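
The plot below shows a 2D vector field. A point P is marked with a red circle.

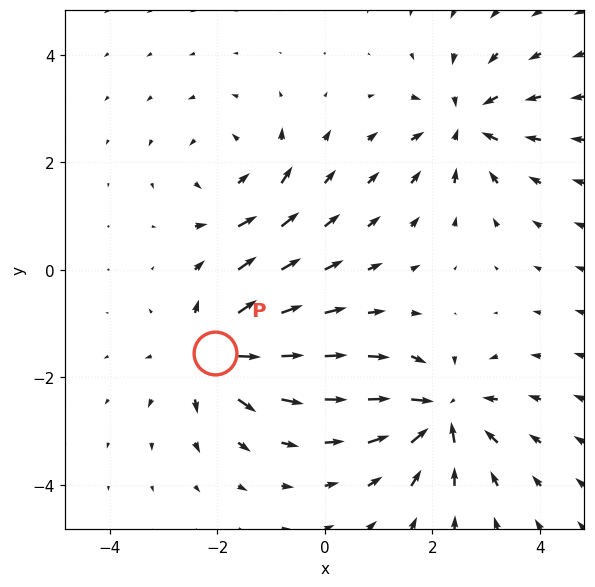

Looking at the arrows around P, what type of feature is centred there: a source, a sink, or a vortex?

At P (-2.0, -1.5) the arrows spread outward. Divergence about +6, curl ≈0 — positive divergence with near-zero curl is a source.

source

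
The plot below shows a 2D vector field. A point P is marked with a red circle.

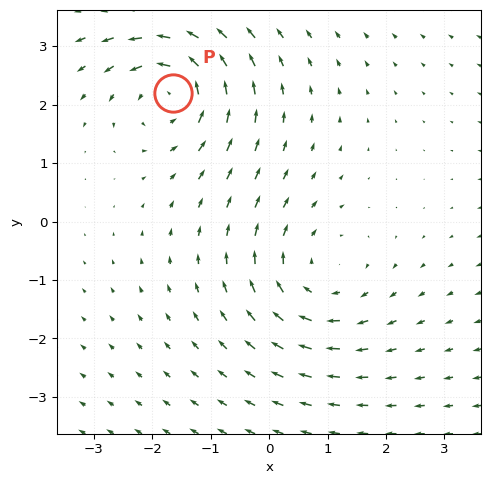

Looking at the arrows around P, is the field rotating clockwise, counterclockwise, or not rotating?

Near P at (-1.7, 2.2) the arrows circulate counterclockwise. The curl (z-component) there is about +4; positive curl means counterclockwise rotation.

counterclockwise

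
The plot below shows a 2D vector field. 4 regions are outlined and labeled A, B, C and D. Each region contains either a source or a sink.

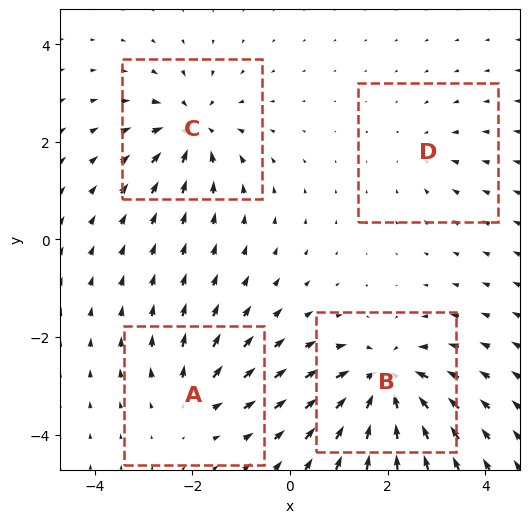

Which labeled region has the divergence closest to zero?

Divergence at each region's feature centre — A: about +4, B: about -8, C: about -6, D: about -2. Region D is closest to zero.

D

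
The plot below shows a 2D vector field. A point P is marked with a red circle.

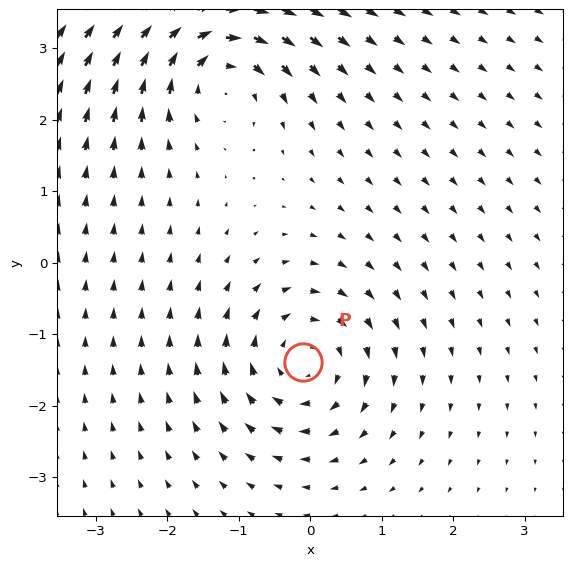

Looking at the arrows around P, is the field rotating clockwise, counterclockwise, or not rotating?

clockwise

Near P at (-0.1, -1.4) the arrows circulate clockwise. The curl (z-component) there is about -5; negative curl means clockwise rotation.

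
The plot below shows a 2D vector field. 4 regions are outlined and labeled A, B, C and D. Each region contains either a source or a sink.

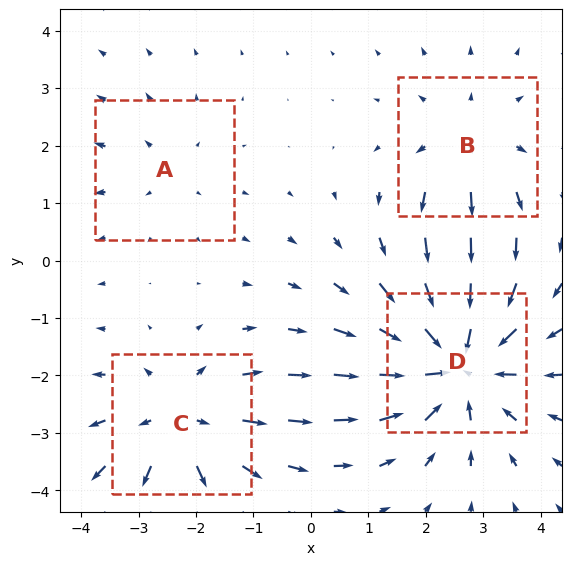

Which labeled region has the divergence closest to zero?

A

Divergence at each region's feature centre — A: about +2, B: about +3, C: about +4, D: about -6. Region A is closest to zero.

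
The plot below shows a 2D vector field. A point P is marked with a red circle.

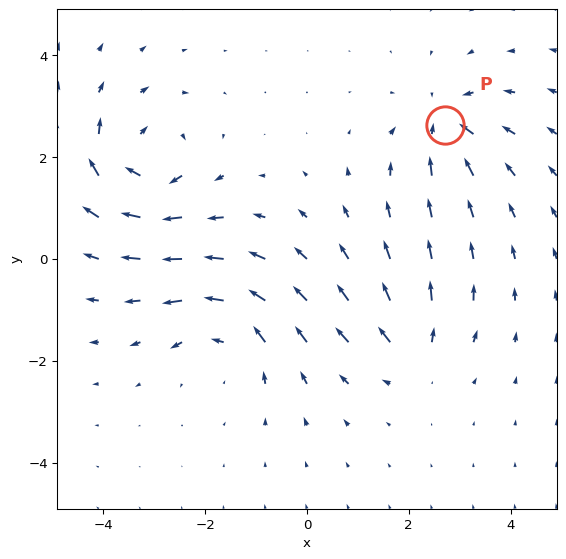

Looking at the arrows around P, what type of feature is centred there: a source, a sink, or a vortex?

At P (2.7, 2.6) the arrows converge inward. Divergence about -5, curl ≈0 — negative divergence with near-zero curl is a sink.

sink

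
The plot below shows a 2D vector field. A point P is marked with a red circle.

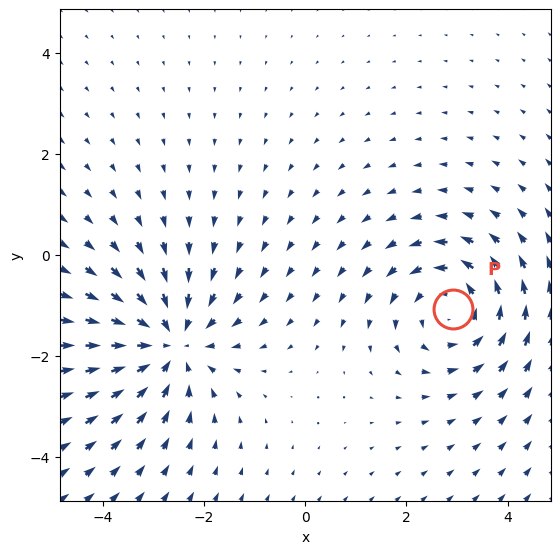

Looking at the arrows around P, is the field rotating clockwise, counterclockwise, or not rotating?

Near P at (2.9, -1.1) the arrows circulate counterclockwise. The curl (z-component) there is about +3; positive curl means counterclockwise rotation.

counterclockwise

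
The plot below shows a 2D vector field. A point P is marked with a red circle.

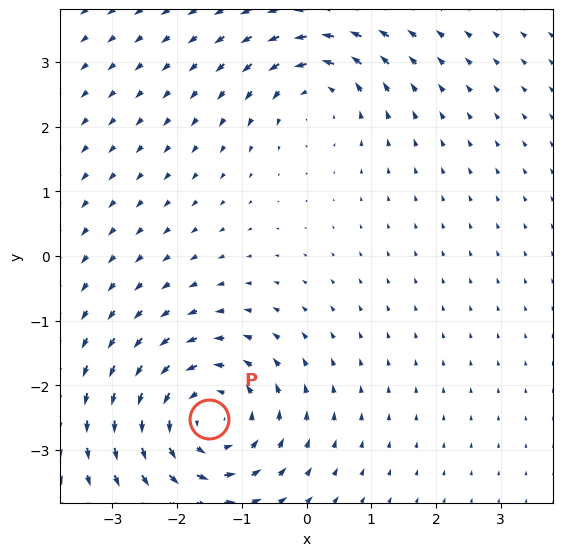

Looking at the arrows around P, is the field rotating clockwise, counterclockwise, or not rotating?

counterclockwise

Near P at (-1.5, -2.5) the arrows circulate counterclockwise. The curl (z-component) there is about +4; positive curl means counterclockwise rotation.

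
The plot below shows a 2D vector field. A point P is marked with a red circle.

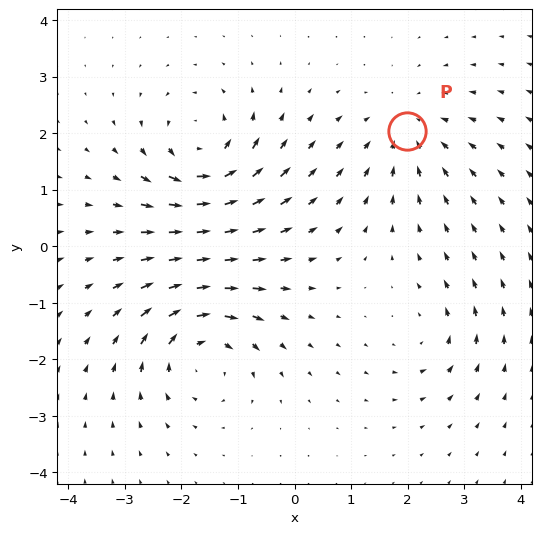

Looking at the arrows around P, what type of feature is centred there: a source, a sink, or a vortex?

At P (2.0, 2.0) the arrows converge inward. Divergence about -4, curl ≈0 — negative divergence with near-zero curl is a sink.

sink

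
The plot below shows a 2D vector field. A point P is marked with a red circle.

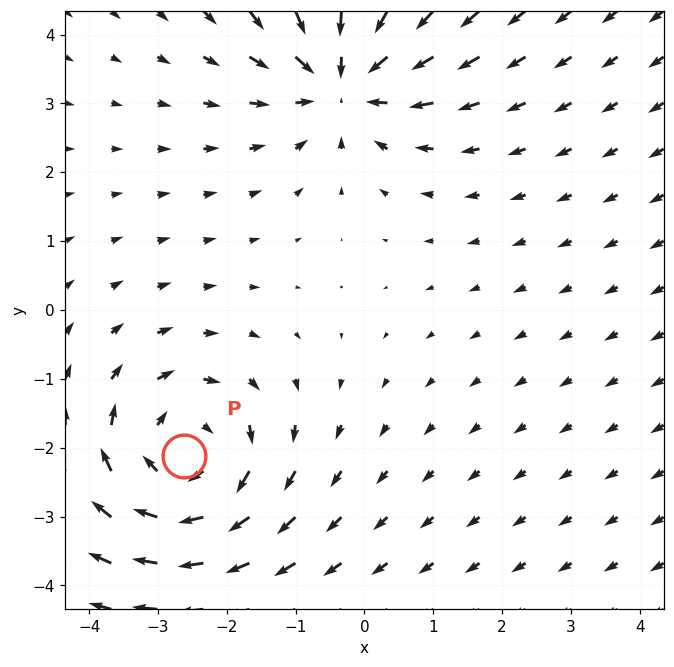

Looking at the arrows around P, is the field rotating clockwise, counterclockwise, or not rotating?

Near P at (-2.6, -2.1) the arrows circulate clockwise. The curl (z-component) there is about -4; negative curl means clockwise rotation.

clockwise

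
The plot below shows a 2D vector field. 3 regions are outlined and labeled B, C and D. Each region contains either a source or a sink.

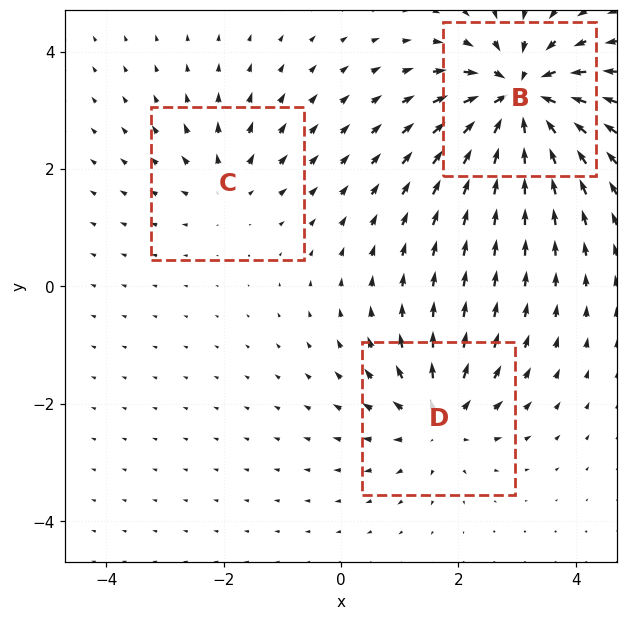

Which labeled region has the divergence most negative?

Divergence at each region's feature centre — B: about -7, C: about +3, D: about +4. Region B is most negative.

B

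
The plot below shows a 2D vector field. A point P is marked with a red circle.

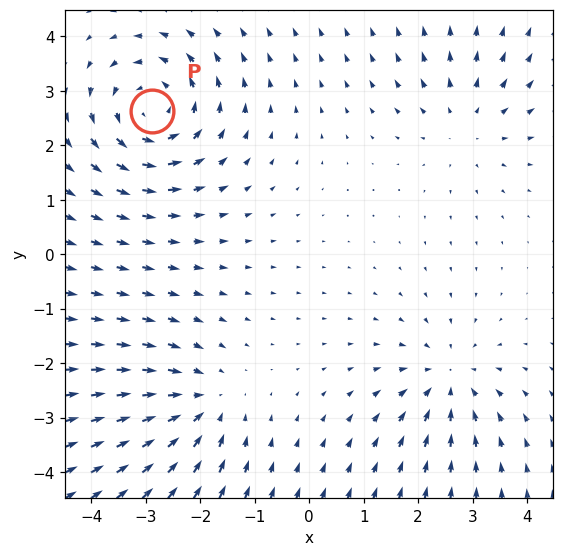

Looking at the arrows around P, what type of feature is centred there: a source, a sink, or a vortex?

At P (-2.9, 2.6) the arrows circulate counterclockwise. Divergence ≈0, curl about +5 — near-zero divergence with nonzero curl is a vortex.

vortex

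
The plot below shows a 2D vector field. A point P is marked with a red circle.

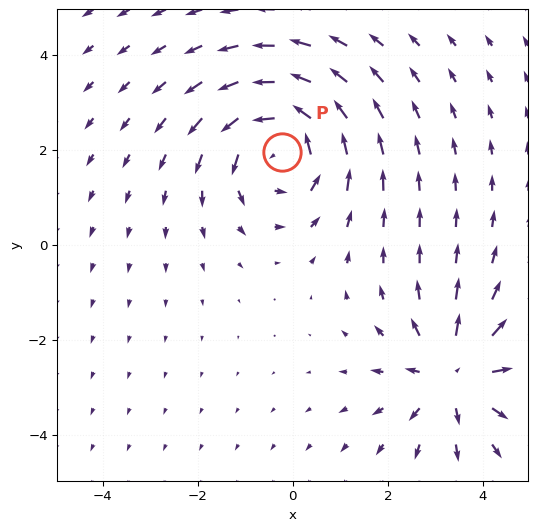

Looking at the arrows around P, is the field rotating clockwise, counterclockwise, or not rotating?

counterclockwise

Near P at (-0.2, 2.0) the arrows circulate counterclockwise. The curl (z-component) there is about +4; positive curl means counterclockwise rotation.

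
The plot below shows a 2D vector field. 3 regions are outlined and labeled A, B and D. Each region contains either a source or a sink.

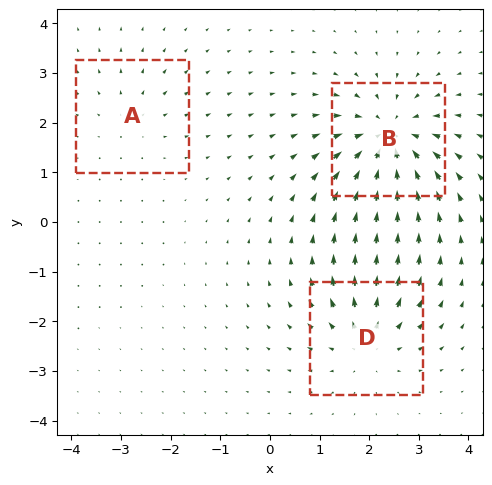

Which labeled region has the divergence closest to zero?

A

Divergence at each region's feature centre — A: about +2, B: about -5, D: about +4. Region A is closest to zero.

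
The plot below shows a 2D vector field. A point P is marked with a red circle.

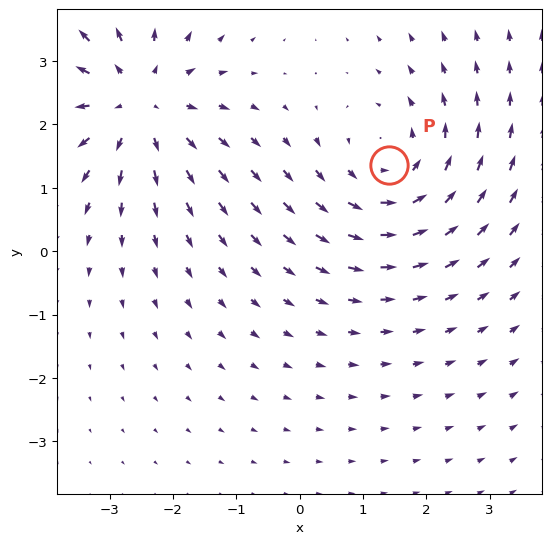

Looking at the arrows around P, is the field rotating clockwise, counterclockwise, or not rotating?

Near P at (1.4, 1.4) the arrows circulate counterclockwise. The curl (z-component) there is about +3; positive curl means counterclockwise rotation.

counterclockwise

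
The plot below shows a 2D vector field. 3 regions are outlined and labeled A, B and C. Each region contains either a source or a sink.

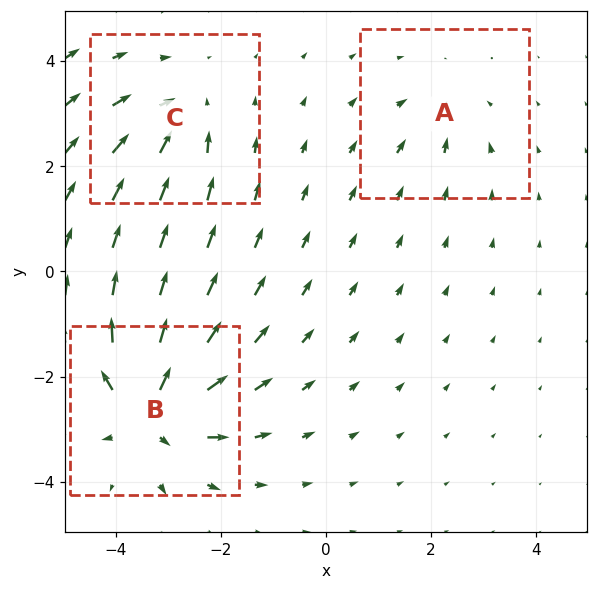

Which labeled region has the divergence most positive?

B

Divergence at each region's feature centre — A: about -3, B: about +6, C: about -4. Region B is most positive.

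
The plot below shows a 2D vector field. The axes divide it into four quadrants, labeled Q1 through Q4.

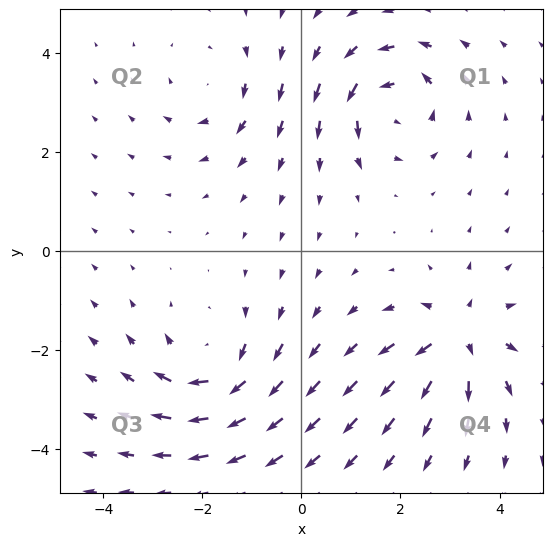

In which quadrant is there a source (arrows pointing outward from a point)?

The source sits at approximately (3.2, -1.7), which lies in quadrant Q4. The divergence there is about +6, positive as expected for a source.

Q4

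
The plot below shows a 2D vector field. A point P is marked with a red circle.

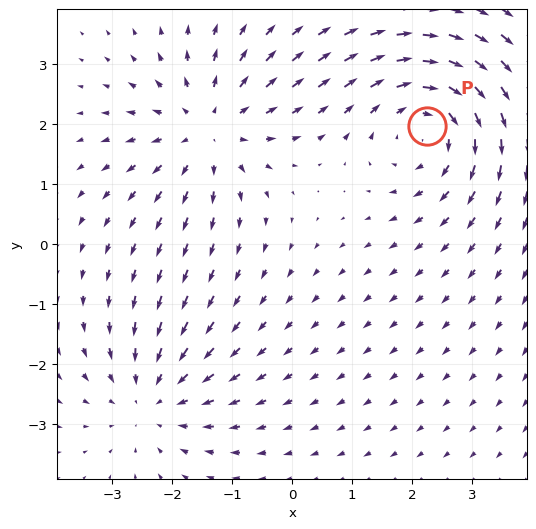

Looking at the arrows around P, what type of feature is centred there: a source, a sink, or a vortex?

At P (2.3, 2.0) the arrows circulate clockwise. Divergence ≈0, curl about -4 — near-zero divergence with nonzero curl is a vortex.

vortex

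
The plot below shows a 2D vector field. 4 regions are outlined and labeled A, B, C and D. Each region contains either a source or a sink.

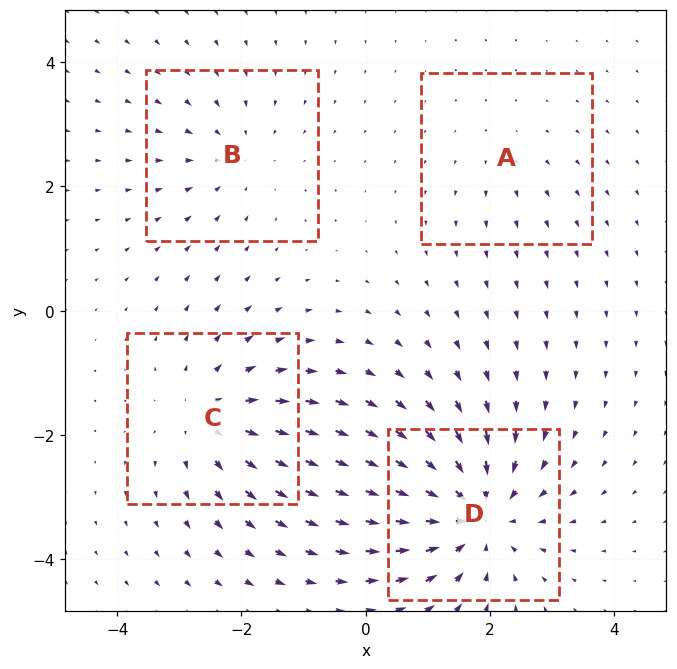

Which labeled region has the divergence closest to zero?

A

Divergence at each region's feature centre — A: about +2, B: about -3, C: about +5, D: about -7. Region A is closest to zero.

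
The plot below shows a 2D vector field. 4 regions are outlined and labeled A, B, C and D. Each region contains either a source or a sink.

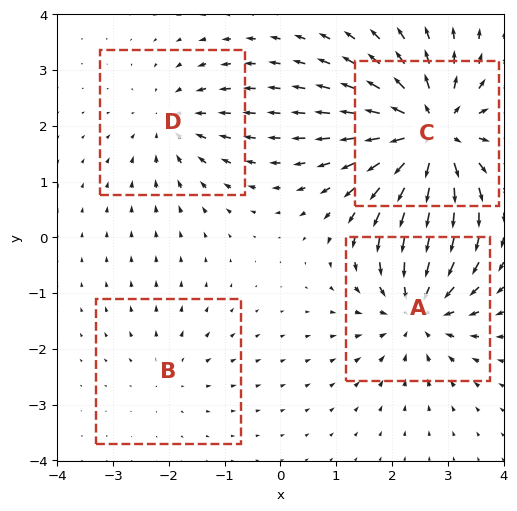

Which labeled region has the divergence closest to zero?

Divergence at each region's feature centre — A: about -6, B: about +2, C: about +8, D: about -4. Region B is closest to zero.

B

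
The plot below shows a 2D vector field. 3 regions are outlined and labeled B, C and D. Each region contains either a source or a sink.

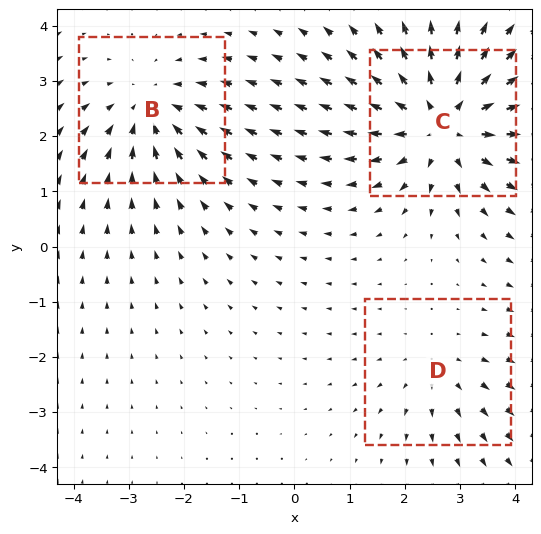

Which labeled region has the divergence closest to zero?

Divergence at each region's feature centre — B: about -3, C: about +4, D: about +2. Region D is closest to zero.

D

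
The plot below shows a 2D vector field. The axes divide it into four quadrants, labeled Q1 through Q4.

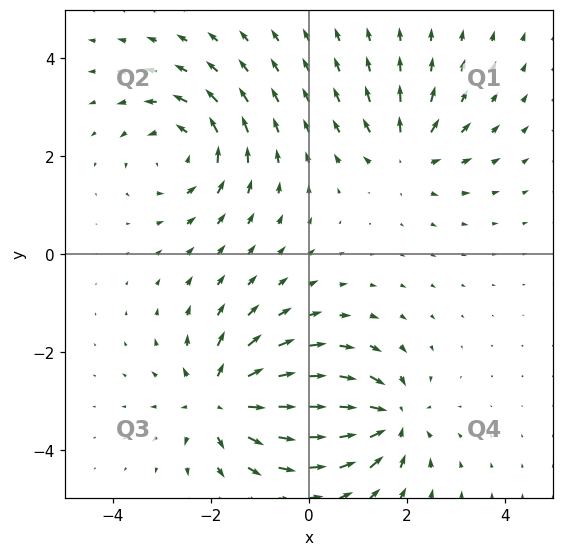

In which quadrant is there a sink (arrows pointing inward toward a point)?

The sink sits at approximately (1.6, -3.4), which lies in quadrant Q4. The divergence there is about -5, negative as expected for a sink.

Q4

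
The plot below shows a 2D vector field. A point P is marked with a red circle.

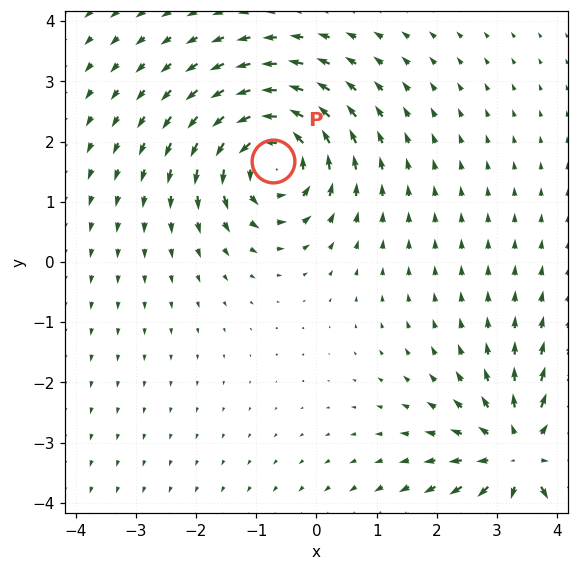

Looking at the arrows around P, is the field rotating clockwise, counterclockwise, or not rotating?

counterclockwise

Near P at (-0.7, 1.7) the arrows circulate counterclockwise. The curl (z-component) there is about +4; positive curl means counterclockwise rotation.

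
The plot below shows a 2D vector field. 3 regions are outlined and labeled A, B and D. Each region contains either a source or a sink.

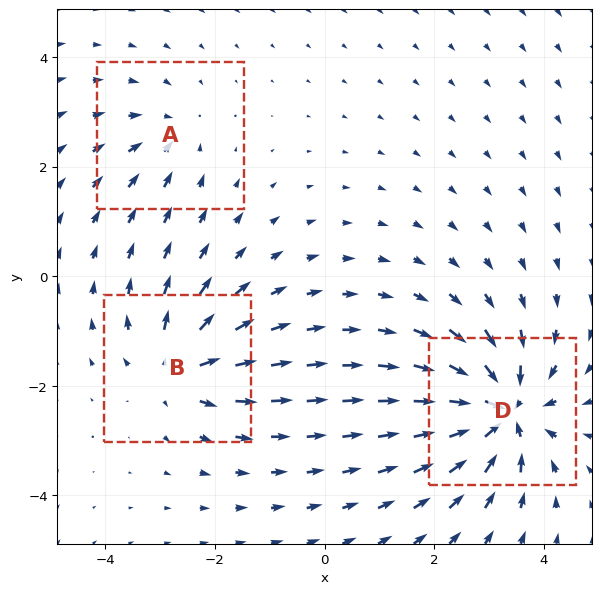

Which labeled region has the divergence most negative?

D

Divergence at each region's feature centre — A: about -3, B: about +4, D: about -6. Region D is most negative.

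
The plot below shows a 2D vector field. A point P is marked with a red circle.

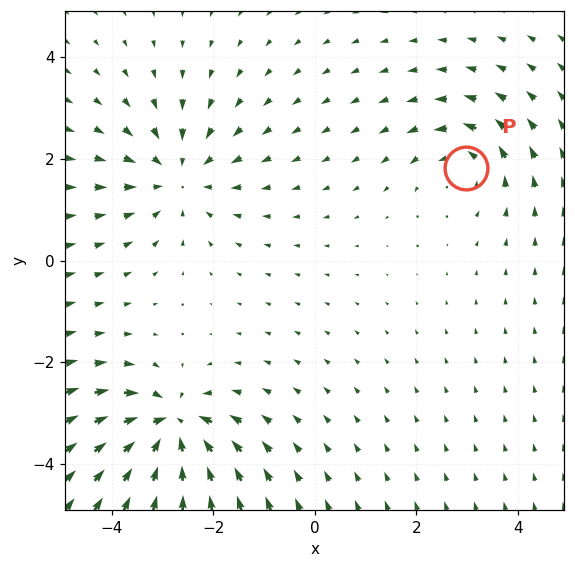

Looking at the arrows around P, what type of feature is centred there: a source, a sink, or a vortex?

At P (3.0, 1.8) the arrows circulate counterclockwise. Divergence ≈0, curl about +4 — near-zero divergence with nonzero curl is a vortex.

vortex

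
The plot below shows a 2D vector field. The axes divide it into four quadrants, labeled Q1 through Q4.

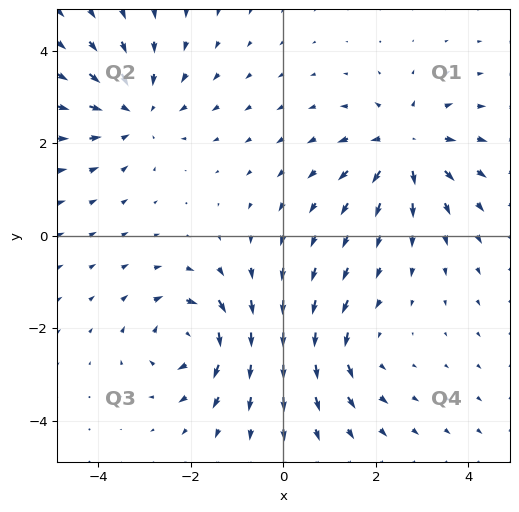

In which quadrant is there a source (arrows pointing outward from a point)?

Q1

The source sits at approximately (2.6, 1.9), which lies in quadrant Q1. The divergence there is about +6, positive as expected for a source.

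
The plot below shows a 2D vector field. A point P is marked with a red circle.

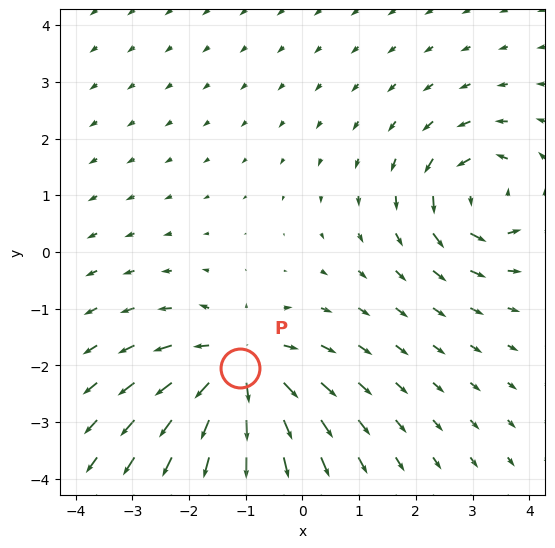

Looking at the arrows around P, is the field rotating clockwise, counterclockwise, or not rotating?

not rotating

Near P at (-1.1, -2.0) the arrows show no circulation. The curl there is ≈0.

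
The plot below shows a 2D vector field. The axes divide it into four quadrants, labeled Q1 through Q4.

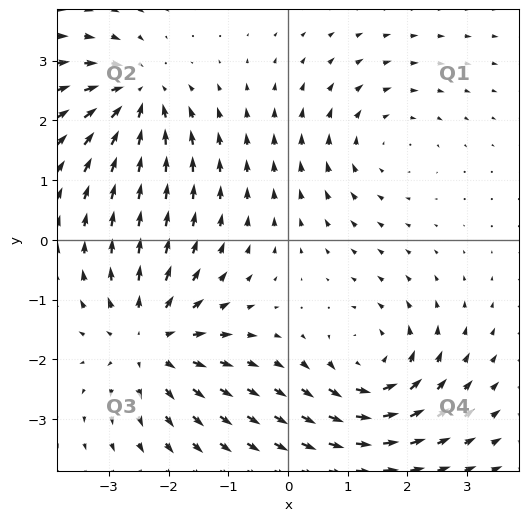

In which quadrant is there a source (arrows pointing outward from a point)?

Q3

The source sits at approximately (-2.3, -1.7), which lies in quadrant Q3. The divergence there is about +5, positive as expected for a source.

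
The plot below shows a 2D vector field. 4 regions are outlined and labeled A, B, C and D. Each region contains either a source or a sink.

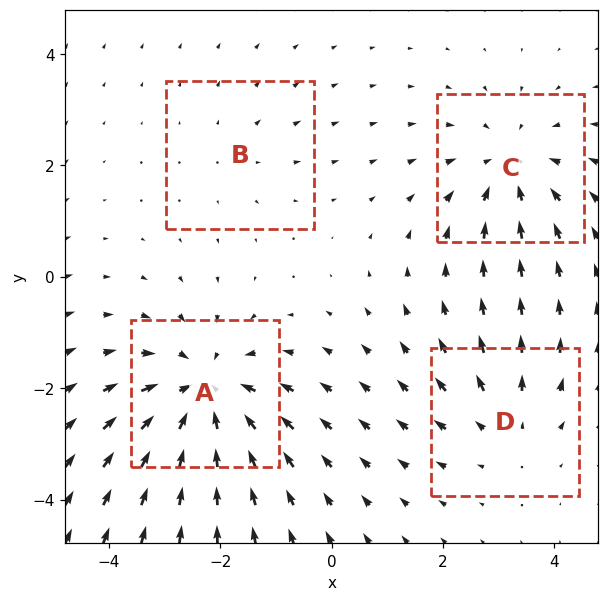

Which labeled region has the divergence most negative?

Divergence at each region's feature centre — A: about -6, B: about +2, C: about -4, D: about +3. Region A is most negative.

A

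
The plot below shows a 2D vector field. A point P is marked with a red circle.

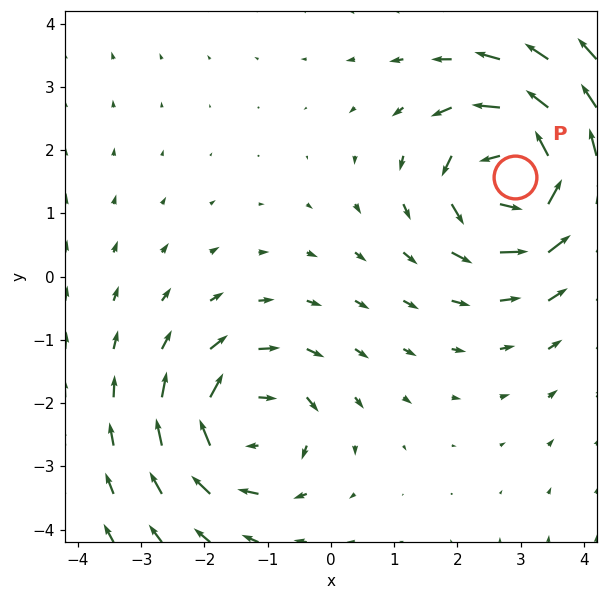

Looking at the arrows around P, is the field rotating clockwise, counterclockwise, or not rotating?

Near P at (2.9, 1.6) the arrows circulate counterclockwise. The curl (z-component) there is about +5; positive curl means counterclockwise rotation.

counterclockwise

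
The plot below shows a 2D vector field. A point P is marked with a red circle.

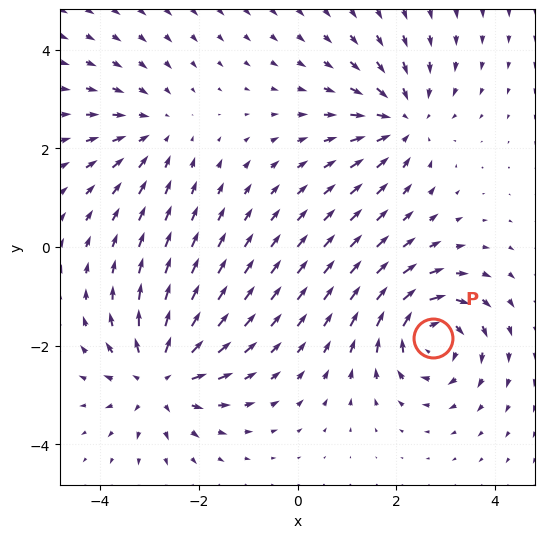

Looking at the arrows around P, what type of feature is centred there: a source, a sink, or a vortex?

vortex

At P (2.7, -1.8) the arrows circulate clockwise. Divergence ≈0, curl about -5 — near-zero divergence with nonzero curl is a vortex.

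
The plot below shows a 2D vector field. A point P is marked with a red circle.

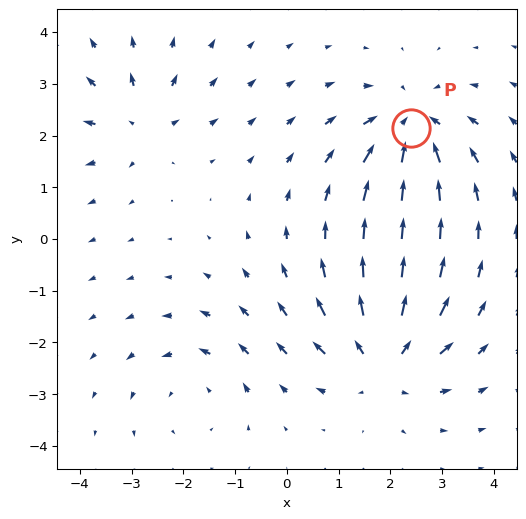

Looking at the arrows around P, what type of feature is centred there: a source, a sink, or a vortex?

sink

At P (2.4, 2.2) the arrows converge inward. Divergence about -5, curl ≈0 — negative divergence with near-zero curl is a sink.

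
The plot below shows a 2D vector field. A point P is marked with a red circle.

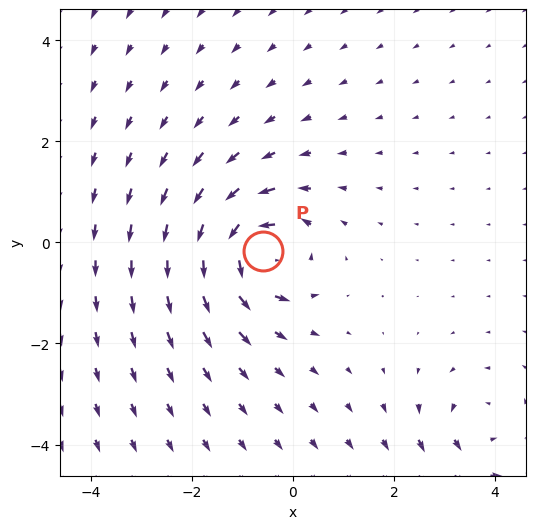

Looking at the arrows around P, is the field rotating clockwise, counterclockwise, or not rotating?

Near P at (-0.6, -0.2) the arrows circulate counterclockwise. The curl (z-component) there is about +7; positive curl means counterclockwise rotation.

counterclockwise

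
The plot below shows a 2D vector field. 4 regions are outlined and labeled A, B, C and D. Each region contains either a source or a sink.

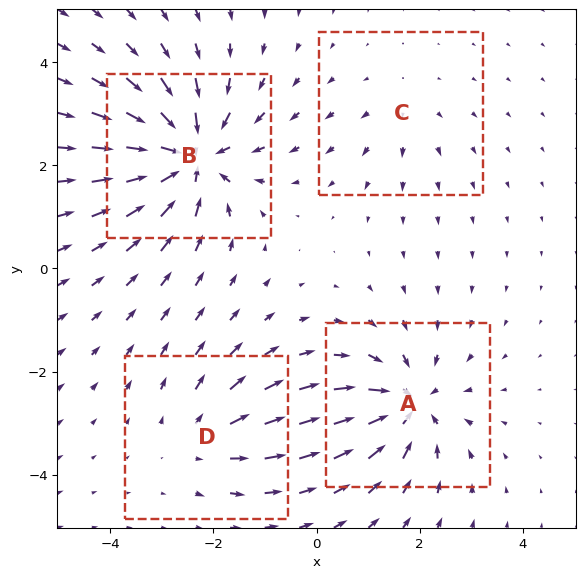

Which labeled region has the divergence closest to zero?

Divergence at each region's feature centre — A: about -6, B: about -8, C: about +2, D: about +4. Region C is closest to zero.

C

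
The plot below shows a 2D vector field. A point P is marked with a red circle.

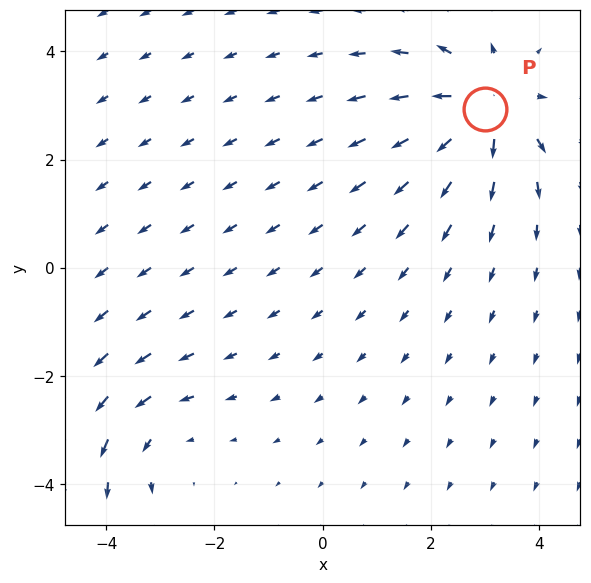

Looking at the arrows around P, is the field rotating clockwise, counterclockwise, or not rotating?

Near P at (3.0, 2.9) the arrows show no circulation. The curl there is ≈0.

not rotating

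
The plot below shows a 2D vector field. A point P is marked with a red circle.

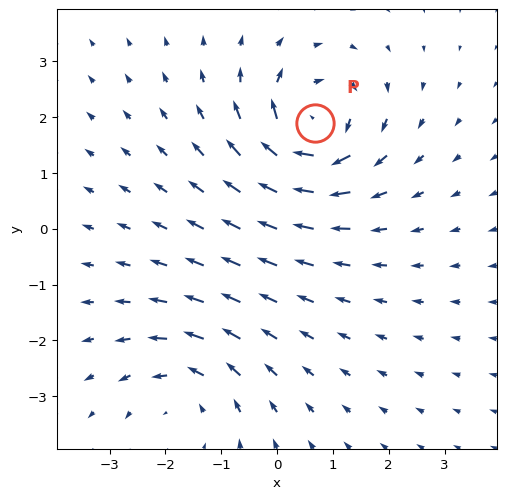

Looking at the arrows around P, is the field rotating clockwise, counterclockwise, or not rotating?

clockwise

Near P at (0.7, 1.9) the arrows circulate clockwise. The curl (z-component) there is about -5; negative curl means clockwise rotation.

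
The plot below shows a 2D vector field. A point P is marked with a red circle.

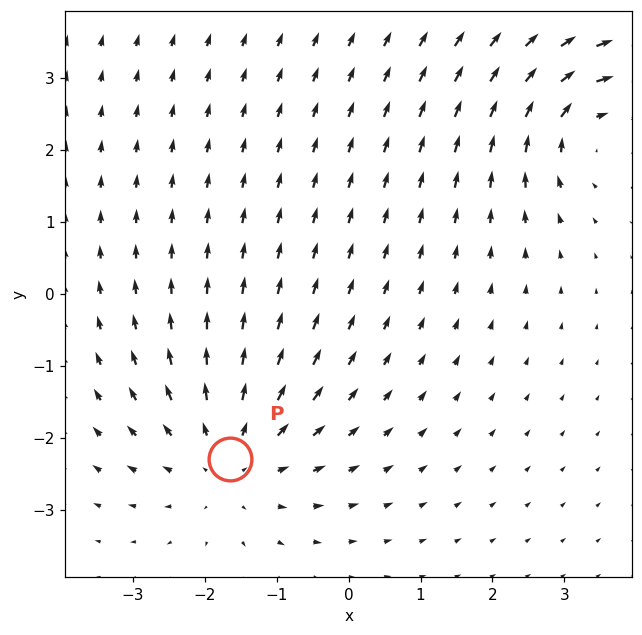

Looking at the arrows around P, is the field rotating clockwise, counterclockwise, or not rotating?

not rotating

Near P at (-1.7, -2.3) the arrows show no circulation. The curl there is ≈0.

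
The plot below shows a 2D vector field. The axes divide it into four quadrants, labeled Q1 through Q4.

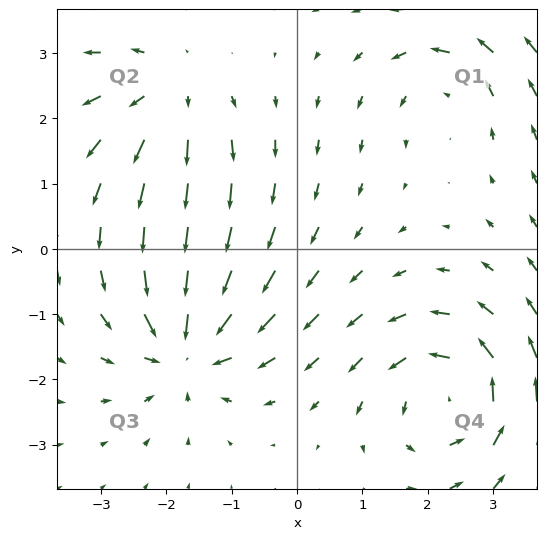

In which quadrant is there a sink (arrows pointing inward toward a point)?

The sink sits at approximately (-1.7, -1.5), which lies in quadrant Q3. The divergence there is about -6, negative as expected for a sink.

Q3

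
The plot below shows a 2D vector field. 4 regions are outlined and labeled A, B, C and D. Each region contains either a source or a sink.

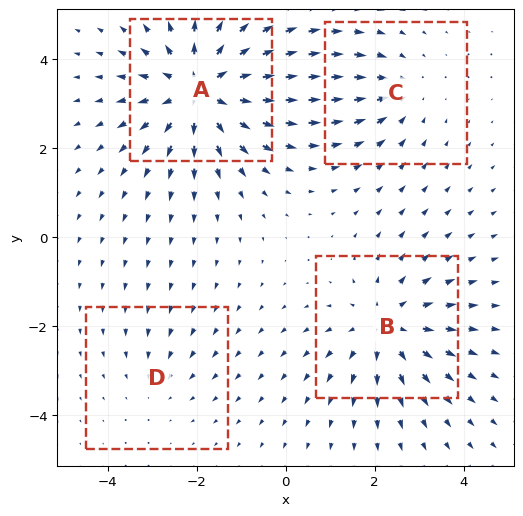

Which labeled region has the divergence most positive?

A

Divergence at each region's feature centre — A: about +6, B: about +4, C: about -3, D: about -2. Region A is most positive.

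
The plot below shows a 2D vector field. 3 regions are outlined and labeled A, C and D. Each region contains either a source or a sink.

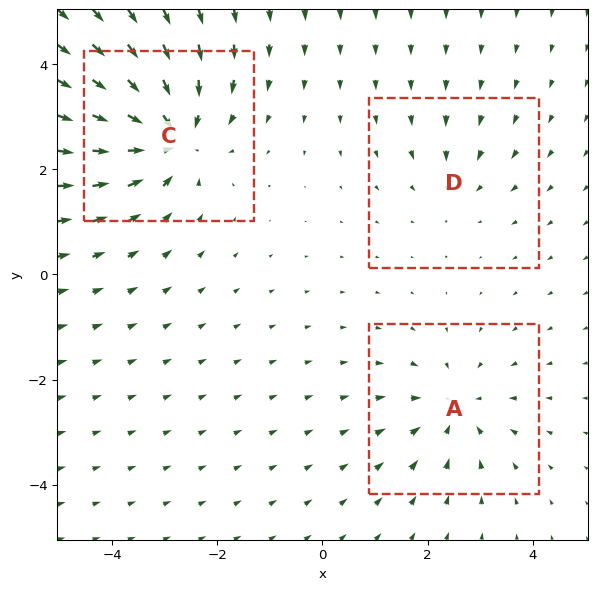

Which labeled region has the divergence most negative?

C

Divergence at each region's feature centre — A: about -3, C: about -5, D: about -2. Region C is most negative.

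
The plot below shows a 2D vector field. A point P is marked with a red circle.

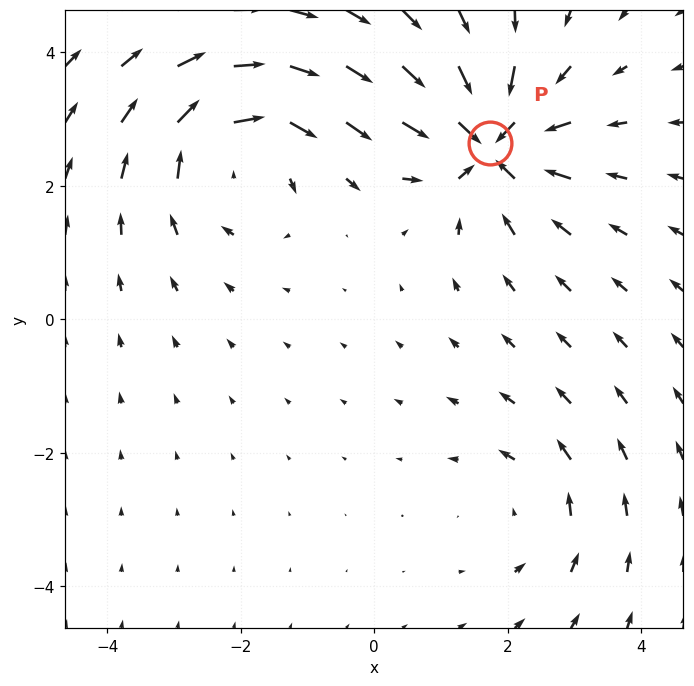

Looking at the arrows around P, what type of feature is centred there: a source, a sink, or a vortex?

sink

At P (1.7, 2.6) the arrows converge inward. Divergence about -6, curl ≈0 — negative divergence with near-zero curl is a sink.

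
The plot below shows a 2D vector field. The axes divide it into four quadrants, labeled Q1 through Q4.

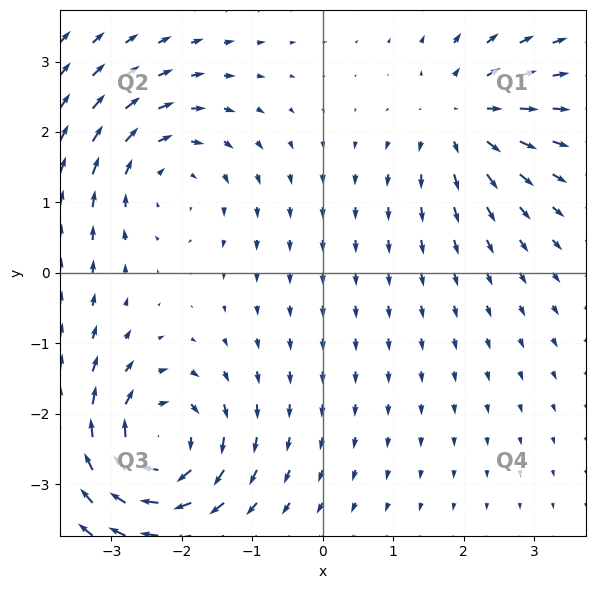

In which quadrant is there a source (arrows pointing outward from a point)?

Q1

The source sits at approximately (2.0, 2.2), which lies in quadrant Q1. The divergence there is about +4, positive as expected for a source.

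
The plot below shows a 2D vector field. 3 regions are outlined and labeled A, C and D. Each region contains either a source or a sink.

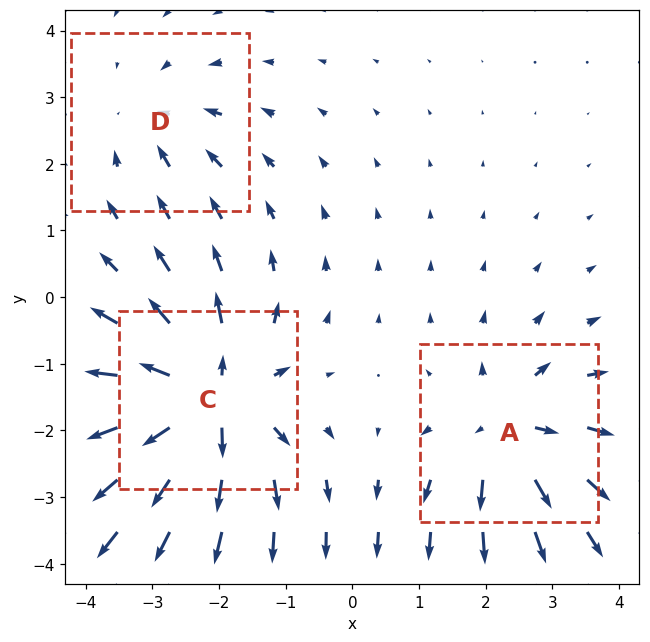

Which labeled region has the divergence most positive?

C

Divergence at each region's feature centre — A: about +4, C: about +6, D: about -2. Region C is most positive.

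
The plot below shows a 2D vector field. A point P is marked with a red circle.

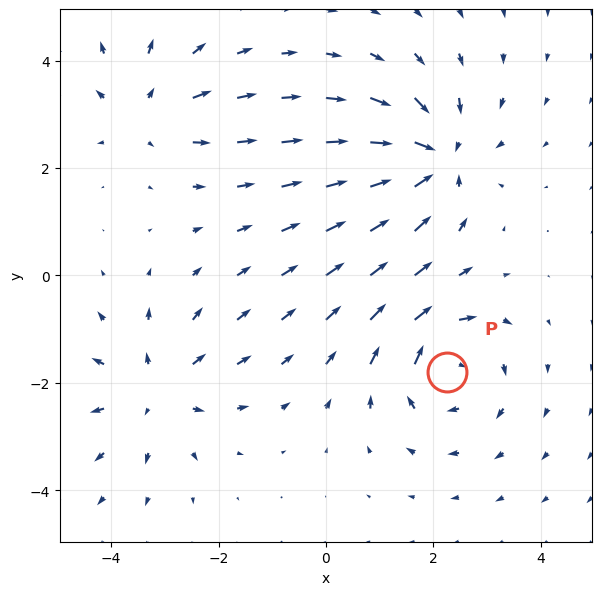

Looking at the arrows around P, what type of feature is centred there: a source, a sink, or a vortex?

vortex

At P (2.2, -1.8) the arrows circulate clockwise. Divergence ≈0, curl about -5 — near-zero divergence with nonzero curl is a vortex.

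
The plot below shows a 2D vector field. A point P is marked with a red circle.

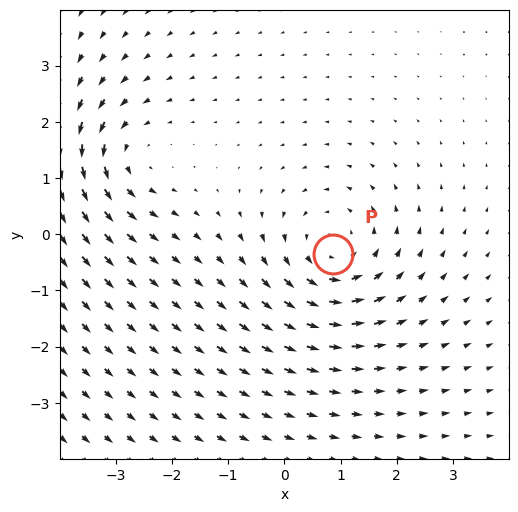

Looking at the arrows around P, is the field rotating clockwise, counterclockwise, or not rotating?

counterclockwise

Near P at (0.9, -0.3) the arrows circulate counterclockwise. The curl (z-component) there is about +4; positive curl means counterclockwise rotation.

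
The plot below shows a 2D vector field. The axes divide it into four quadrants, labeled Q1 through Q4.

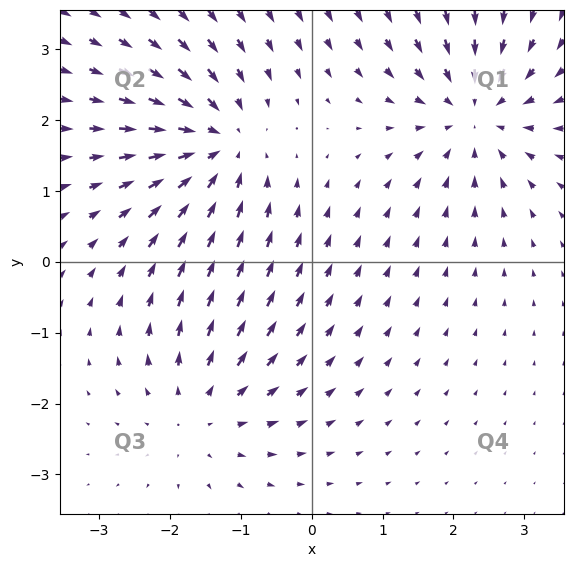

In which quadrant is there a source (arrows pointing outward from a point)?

Q3

The source sits at approximately (-1.6, -2.1), which lies in quadrant Q3. The divergence there is about +3, positive as expected for a source.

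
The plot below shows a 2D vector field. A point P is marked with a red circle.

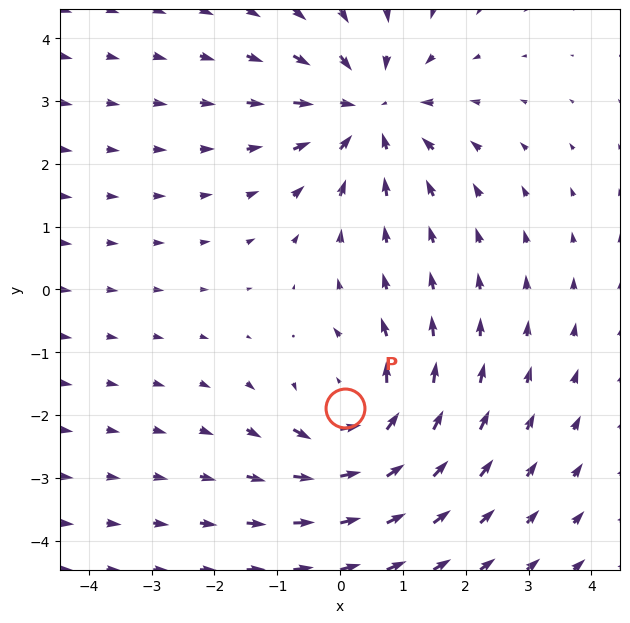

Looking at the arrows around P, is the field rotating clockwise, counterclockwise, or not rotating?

Near P at (0.1, -1.9) the arrows circulate counterclockwise. The curl (z-component) there is about +4; positive curl means counterclockwise rotation.

counterclockwise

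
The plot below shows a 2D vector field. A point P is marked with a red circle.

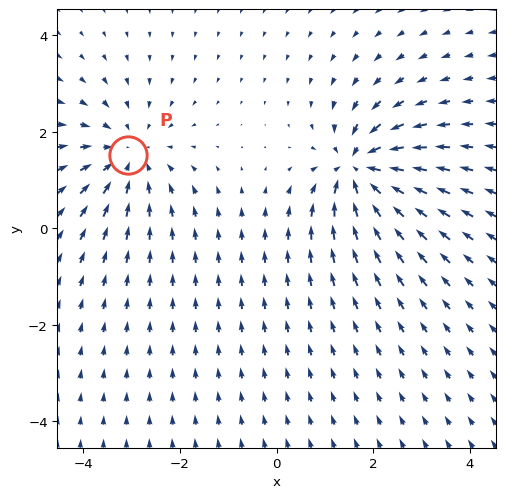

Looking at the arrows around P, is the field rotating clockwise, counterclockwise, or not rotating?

Near P at (-3.1, 1.5) the arrows show no circulation. The curl there is ≈0.

not rotating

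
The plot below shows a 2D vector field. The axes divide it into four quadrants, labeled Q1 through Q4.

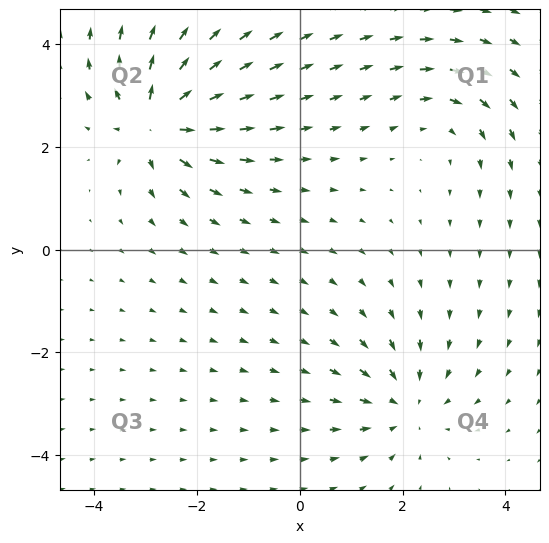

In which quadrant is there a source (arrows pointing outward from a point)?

Q2

The source sits at approximately (-2.8, 2.5), which lies in quadrant Q2. The divergence there is about +7, positive as expected for a source.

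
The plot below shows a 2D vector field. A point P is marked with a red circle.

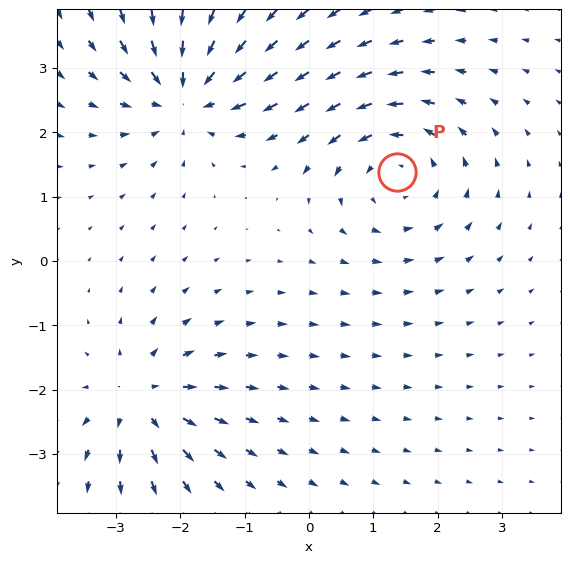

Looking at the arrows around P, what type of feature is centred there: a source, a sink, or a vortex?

vortex

At P (1.4, 1.4) the arrows circulate counterclockwise. Divergence ≈0, curl about +4 — near-zero divergence with nonzero curl is a vortex.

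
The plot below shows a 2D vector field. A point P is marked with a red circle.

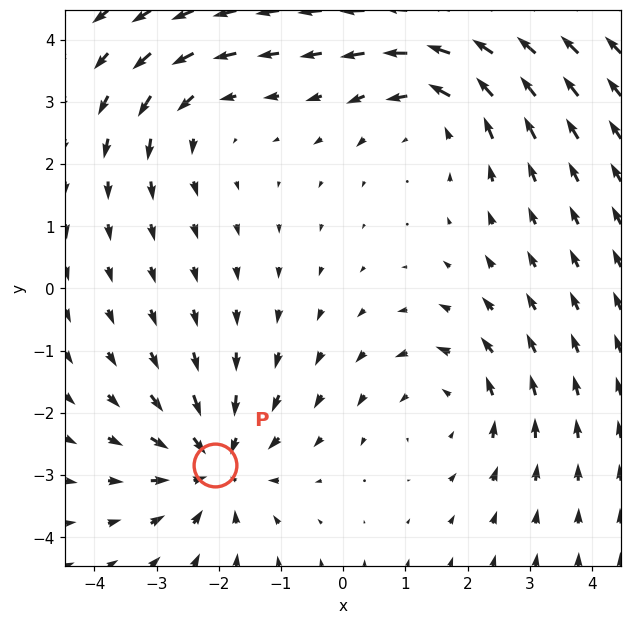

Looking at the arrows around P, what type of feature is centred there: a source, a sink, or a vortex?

sink

At P (-2.1, -2.8) the arrows converge inward. Divergence about -5, curl ≈0 — negative divergence with near-zero curl is a sink.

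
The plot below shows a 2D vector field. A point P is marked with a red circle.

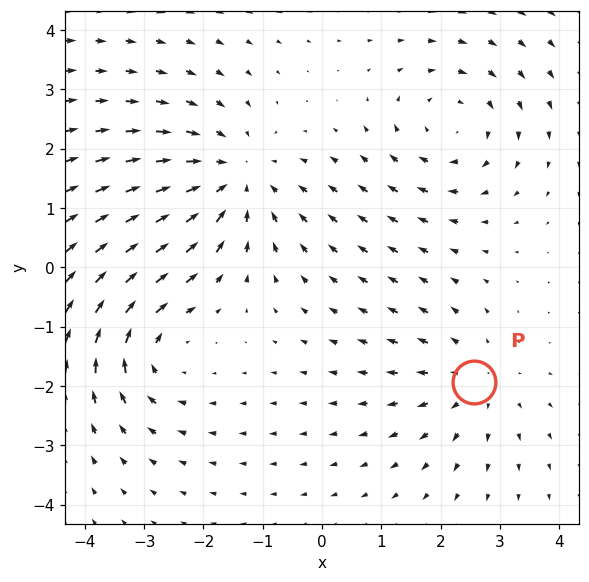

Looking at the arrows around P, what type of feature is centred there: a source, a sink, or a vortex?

At P (2.6, -1.9) the arrows spread outward. Divergence about +3, curl ≈0 — positive divergence with near-zero curl is a source.

source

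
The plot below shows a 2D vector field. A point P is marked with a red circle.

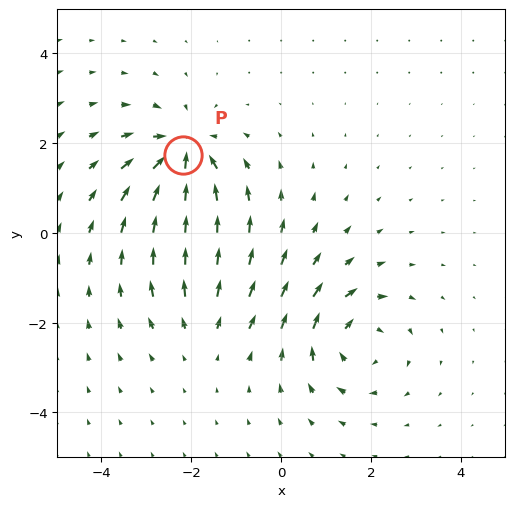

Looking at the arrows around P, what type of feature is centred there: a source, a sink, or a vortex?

At P (-2.2, 1.7) the arrows converge inward. Divergence about -6, curl ≈0 — negative divergence with near-zero curl is a sink.

sink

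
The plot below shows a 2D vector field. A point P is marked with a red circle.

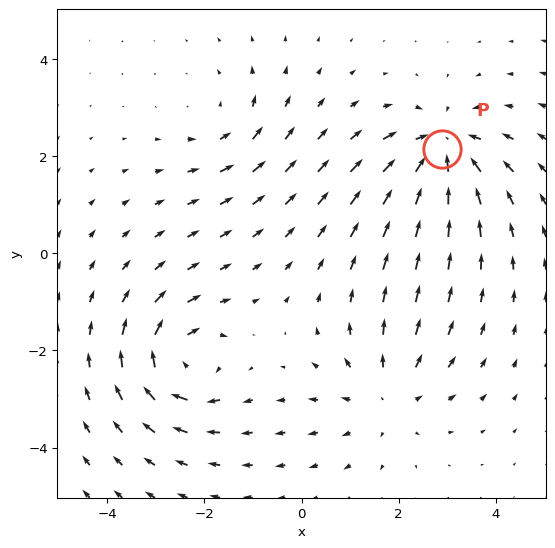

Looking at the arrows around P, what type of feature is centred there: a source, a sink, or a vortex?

At P (2.9, 2.1) the arrows converge inward. Divergence about -5, curl ≈0 — negative divergence with near-zero curl is a sink.

sink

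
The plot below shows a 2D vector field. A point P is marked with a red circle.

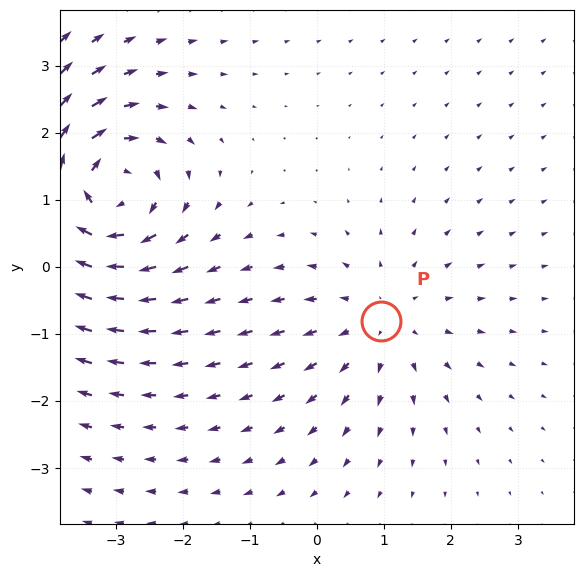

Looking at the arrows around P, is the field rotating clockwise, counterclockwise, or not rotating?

not rotating

Near P at (1.0, -0.8) the arrows show no circulation. The curl there is ≈0.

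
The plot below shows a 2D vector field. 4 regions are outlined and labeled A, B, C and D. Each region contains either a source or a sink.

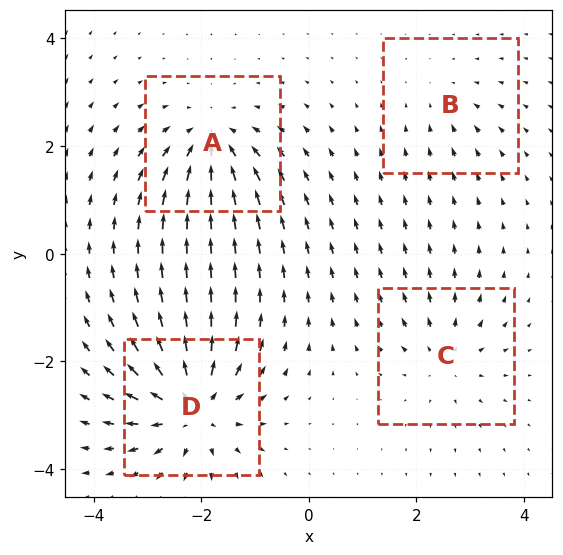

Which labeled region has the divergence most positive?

Divergence at each region's feature centre — A: about -6, B: about -2, C: about +4, D: about +8. Region D is most positive.

D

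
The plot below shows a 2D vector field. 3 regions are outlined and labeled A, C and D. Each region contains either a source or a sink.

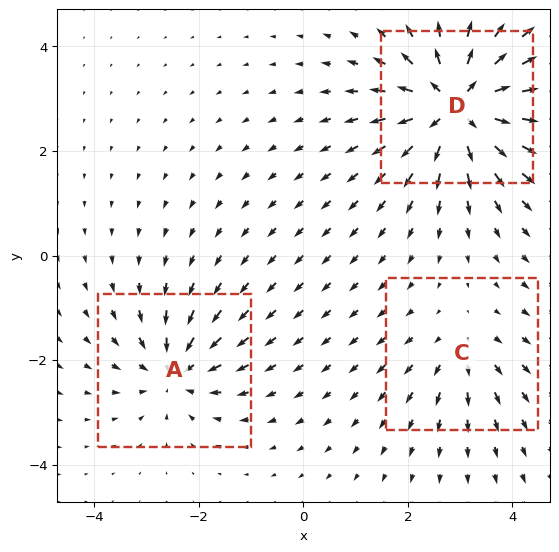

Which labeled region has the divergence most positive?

Divergence at each region's feature centre — A: about -4, C: about +2, D: about +6. Region D is most positive.

D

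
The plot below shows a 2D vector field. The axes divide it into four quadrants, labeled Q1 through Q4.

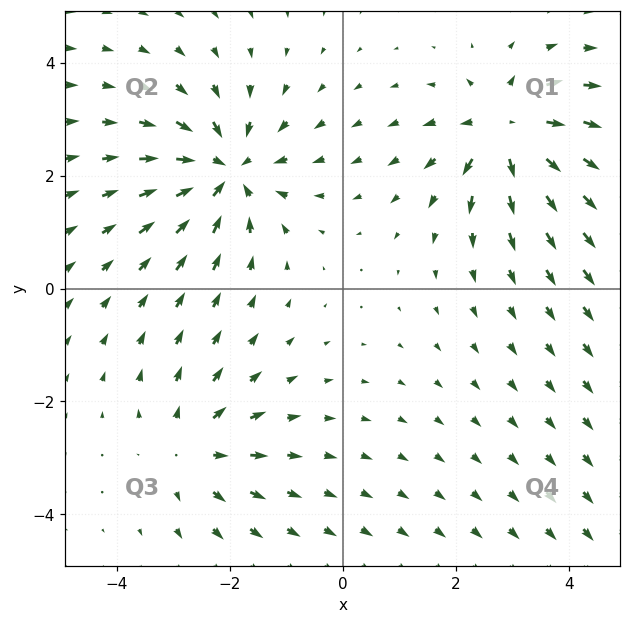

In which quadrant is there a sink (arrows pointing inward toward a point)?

The sink sits at approximately (-2.1, 2.1), which lies in quadrant Q2. The divergence there is about -4, negative as expected for a sink.

Q2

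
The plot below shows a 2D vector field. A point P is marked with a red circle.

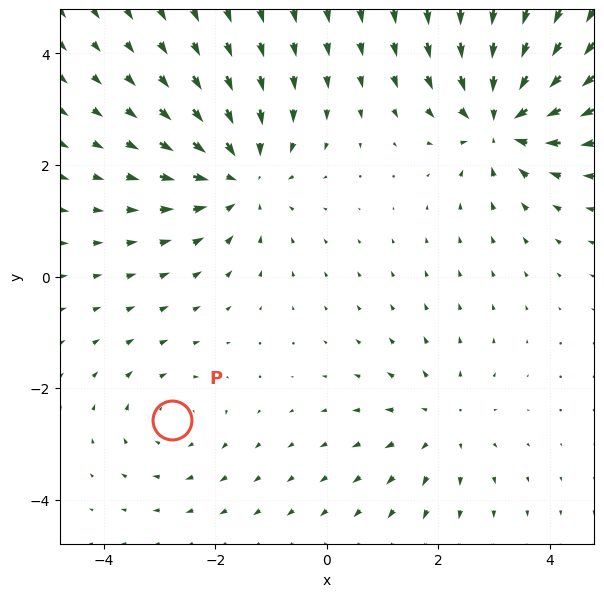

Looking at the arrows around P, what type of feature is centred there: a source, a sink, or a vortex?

At P (-2.8, -2.6) the arrows circulate clockwise. Divergence ≈0, curl about -3 — near-zero divergence with nonzero curl is a vortex.

vortex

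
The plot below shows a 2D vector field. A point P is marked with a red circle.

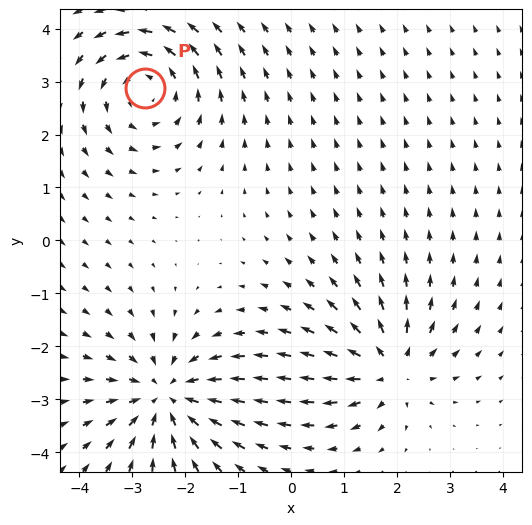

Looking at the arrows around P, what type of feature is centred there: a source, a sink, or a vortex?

At P (-2.8, 2.9) the arrows circulate counterclockwise. Divergence ≈0, curl about +4 — near-zero divergence with nonzero curl is a vortex.

vortex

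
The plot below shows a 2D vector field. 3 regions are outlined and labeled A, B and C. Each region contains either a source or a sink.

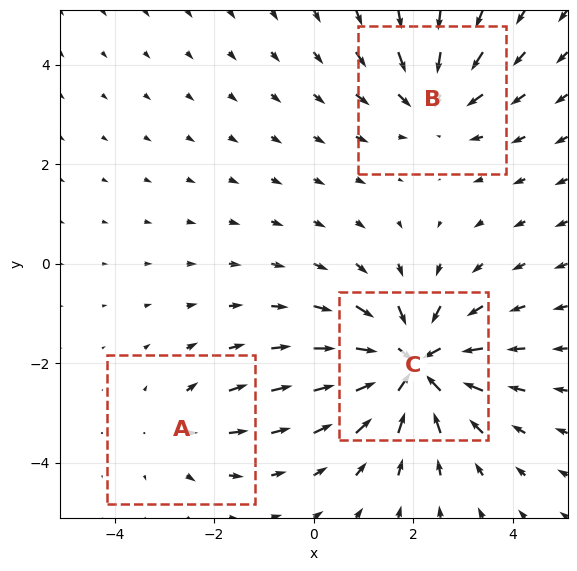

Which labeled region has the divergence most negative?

C

Divergence at each region's feature centre — A: about +2, B: about -3, C: about -5. Region C is most negative.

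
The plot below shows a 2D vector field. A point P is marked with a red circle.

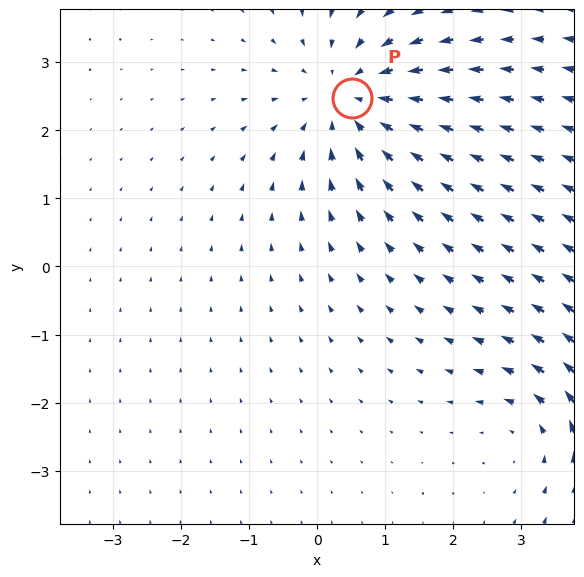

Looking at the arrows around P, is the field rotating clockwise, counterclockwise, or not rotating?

Near P at (0.5, 2.5) the arrows show no circulation. The curl there is ≈0.

not rotating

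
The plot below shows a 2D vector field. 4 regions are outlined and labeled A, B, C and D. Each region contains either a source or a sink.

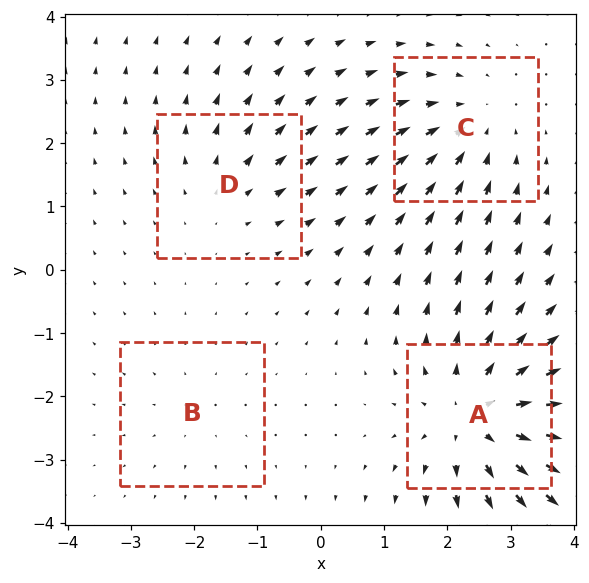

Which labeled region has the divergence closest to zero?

Divergence at each region's feature centre — A: about +6, B: about +2, C: about -4, D: about +3. Region B is closest to zero.

B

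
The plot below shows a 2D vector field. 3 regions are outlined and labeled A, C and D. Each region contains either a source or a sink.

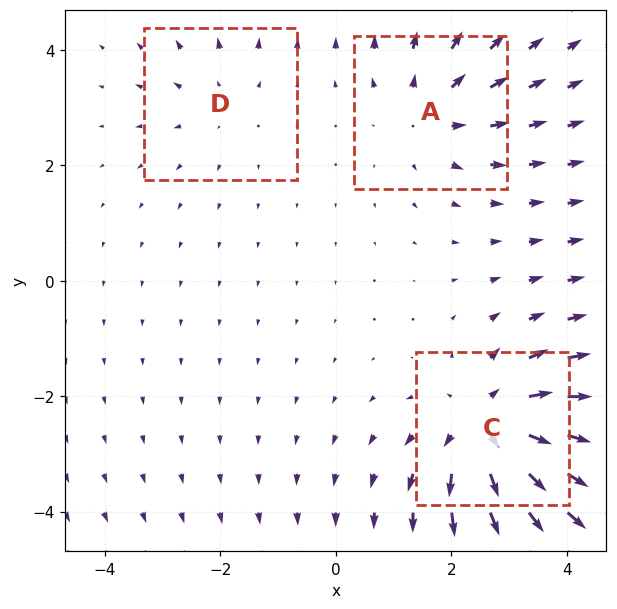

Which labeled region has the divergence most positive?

Divergence at each region's feature centre — A: about +3, C: about +5, D: about +2. Region C is most positive.

C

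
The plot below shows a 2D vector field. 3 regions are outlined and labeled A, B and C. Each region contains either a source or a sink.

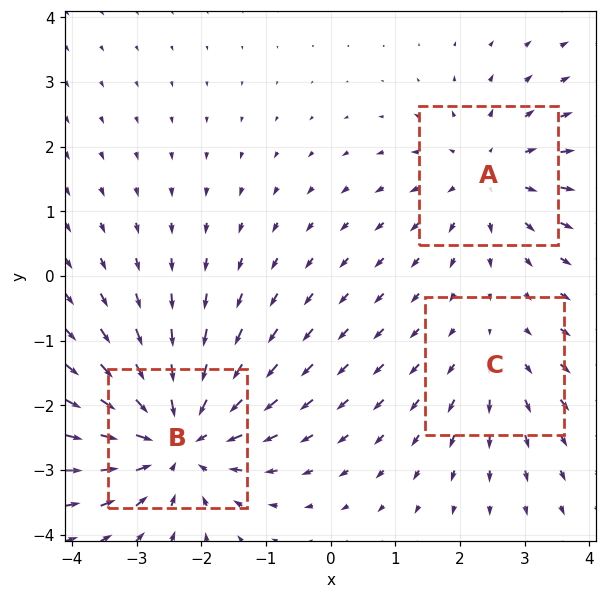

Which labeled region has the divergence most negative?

B

Divergence at each region's feature centre — A: about +3, B: about -4, C: about +2. Region B is most negative.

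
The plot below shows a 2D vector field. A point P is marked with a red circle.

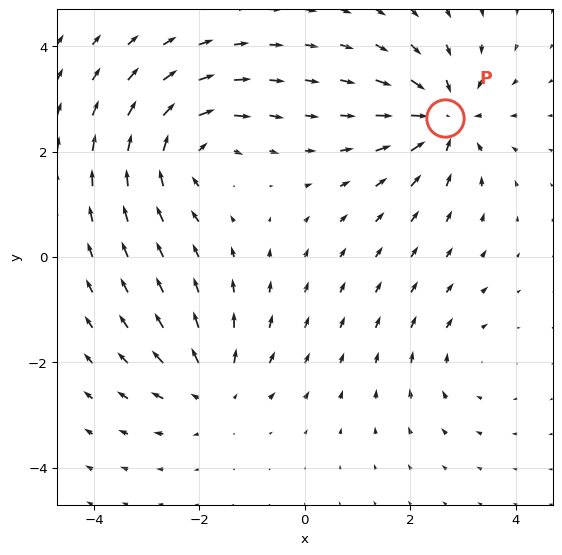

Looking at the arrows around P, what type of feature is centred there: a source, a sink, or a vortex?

At P (2.7, 2.6) the arrows converge inward. Divergence about -6, curl ≈0 — negative divergence with near-zero curl is a sink.

sink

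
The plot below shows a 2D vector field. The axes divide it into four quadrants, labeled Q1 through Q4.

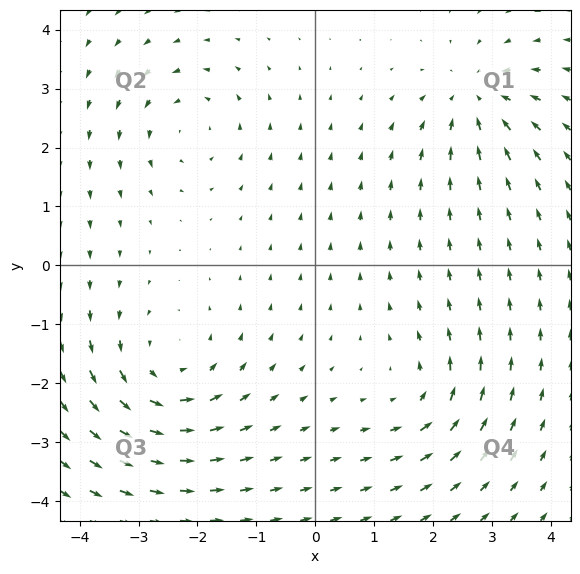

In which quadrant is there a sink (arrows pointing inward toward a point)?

The sink sits at approximately (2.7, 2.8), which lies in quadrant Q1. The divergence there is about -4, negative as expected for a sink.

Q1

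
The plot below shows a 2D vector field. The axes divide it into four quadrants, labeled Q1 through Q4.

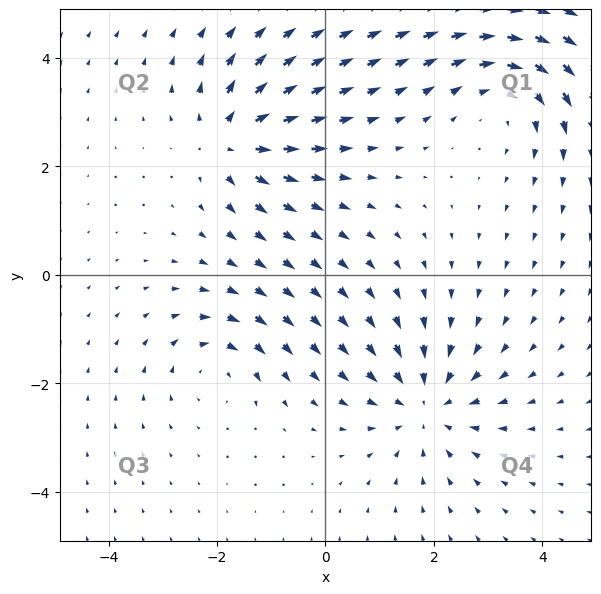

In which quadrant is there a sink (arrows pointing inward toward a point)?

The sink sits at approximately (1.9, -2.4), which lies in quadrant Q4. The divergence there is about -4, negative as expected for a sink.

Q4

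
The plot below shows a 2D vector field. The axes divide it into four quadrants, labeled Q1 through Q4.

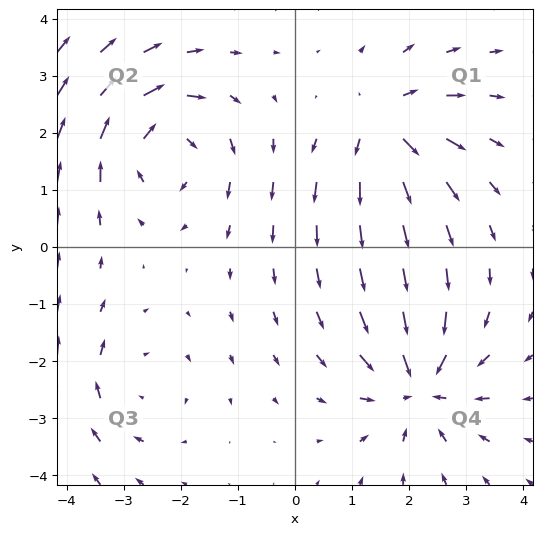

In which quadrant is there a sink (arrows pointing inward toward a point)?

The sink sits at approximately (2.2, -2.4), which lies in quadrant Q4. The divergence there is about -6, negative as expected for a sink.

Q4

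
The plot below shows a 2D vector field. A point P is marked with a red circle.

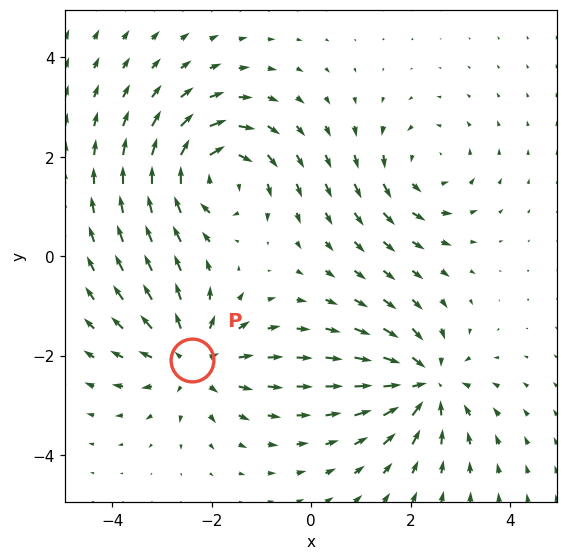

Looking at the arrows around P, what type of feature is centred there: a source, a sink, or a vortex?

source

At P (-2.4, -2.1) the arrows spread outward. Divergence about +4, curl ≈0 — positive divergence with near-zero curl is a source.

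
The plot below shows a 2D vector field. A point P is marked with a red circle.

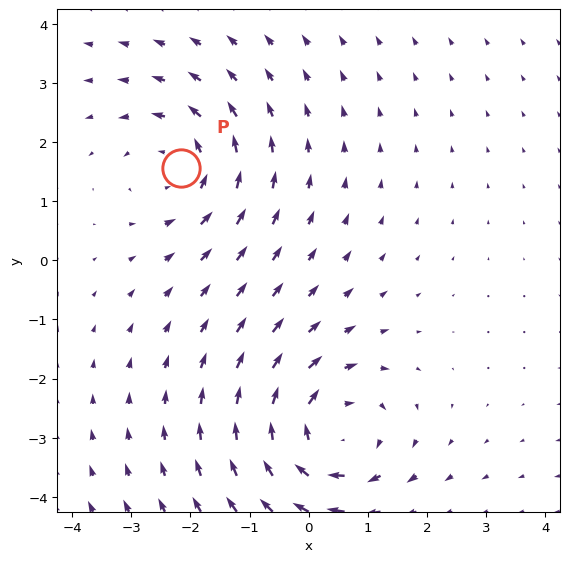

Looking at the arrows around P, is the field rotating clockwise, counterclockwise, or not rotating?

counterclockwise

Near P at (-2.2, 1.6) the arrows circulate counterclockwise. The curl (z-component) there is about +3; positive curl means counterclockwise rotation.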